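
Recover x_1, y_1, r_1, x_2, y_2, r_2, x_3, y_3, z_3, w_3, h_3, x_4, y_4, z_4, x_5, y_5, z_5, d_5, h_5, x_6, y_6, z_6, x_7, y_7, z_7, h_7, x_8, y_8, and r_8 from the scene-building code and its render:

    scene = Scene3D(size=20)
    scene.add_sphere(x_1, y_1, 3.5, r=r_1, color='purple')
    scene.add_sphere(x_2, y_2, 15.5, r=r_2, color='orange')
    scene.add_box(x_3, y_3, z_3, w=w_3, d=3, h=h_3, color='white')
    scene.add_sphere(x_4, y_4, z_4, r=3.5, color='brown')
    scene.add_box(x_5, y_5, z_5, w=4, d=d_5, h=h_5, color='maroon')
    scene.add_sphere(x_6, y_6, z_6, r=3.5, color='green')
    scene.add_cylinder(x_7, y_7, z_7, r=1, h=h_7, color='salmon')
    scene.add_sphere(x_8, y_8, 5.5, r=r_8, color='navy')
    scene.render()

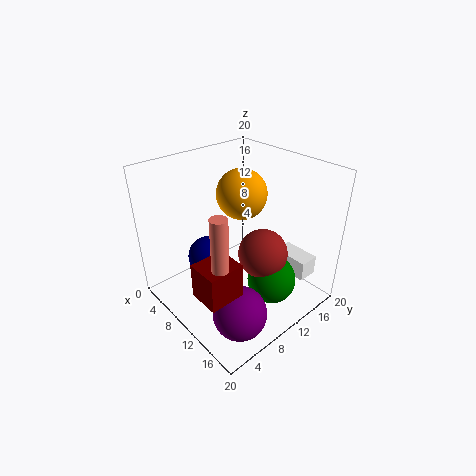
x_1 = 16
y_1 = 5
r_1 = 3.5
x_2 = 8.5
y_2 = 12
r_2 = 3.5
x_3 = 11
y_3 = 17
z_3 = 2.5
w_3 = 5.5
h_3 = 3
x_4 = 12.5
y_4 = 12.5
z_4 = 7.5
x_5 = 12.5
y_5 = 0.5
z_5 = 7
d_5 = 4.5
h_5 = 4.5
x_6 = 14
y_6 = 13
z_6 = 3.5
x_7 = 15.5
y_7 = 2.5
z_7 = 10.5
h_7 = 7.5
x_8 = 5.5
y_8 = 8
r_8 = 3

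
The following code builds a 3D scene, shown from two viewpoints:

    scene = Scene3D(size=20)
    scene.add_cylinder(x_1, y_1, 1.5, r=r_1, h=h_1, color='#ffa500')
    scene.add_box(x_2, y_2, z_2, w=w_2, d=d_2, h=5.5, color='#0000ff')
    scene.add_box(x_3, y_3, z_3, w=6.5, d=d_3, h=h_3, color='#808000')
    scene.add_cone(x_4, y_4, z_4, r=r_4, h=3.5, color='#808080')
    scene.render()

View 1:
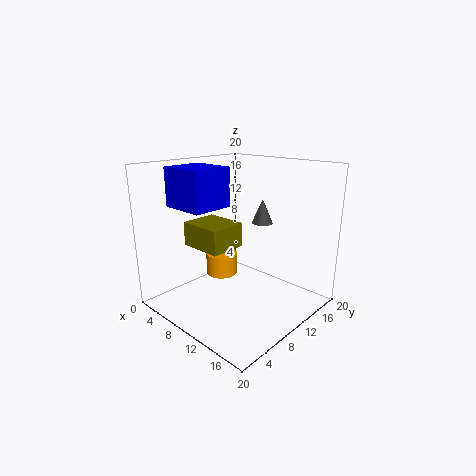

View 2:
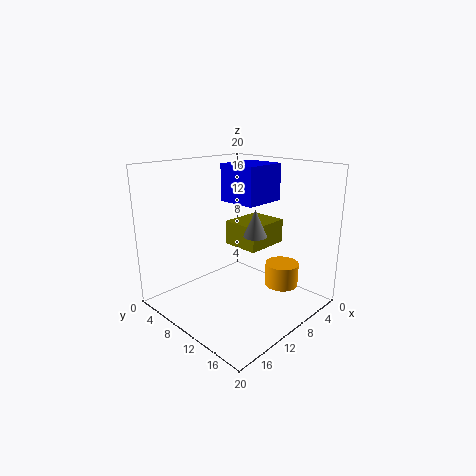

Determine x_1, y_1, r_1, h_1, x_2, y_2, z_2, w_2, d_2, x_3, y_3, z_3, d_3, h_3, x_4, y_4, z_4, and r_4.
x_1 = 3.5; y_1 = 13; r_1 = 2.5; h_1 = 3.5; x_2 = 1.5; y_2 = 4.5; z_2 = 14; w_2 = 6.5; d_2 = 6; x_3 = 2.5; y_3 = 6.5; z_3 = 8; d_3 = 5.5; h_3 = 3.5; x_4 = 11; y_4 = 14; z_4 = 11.5; r_4 = 1.5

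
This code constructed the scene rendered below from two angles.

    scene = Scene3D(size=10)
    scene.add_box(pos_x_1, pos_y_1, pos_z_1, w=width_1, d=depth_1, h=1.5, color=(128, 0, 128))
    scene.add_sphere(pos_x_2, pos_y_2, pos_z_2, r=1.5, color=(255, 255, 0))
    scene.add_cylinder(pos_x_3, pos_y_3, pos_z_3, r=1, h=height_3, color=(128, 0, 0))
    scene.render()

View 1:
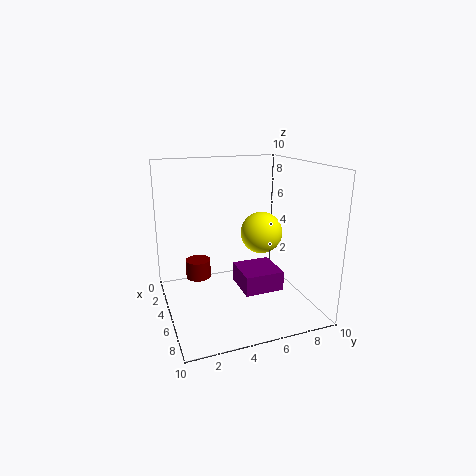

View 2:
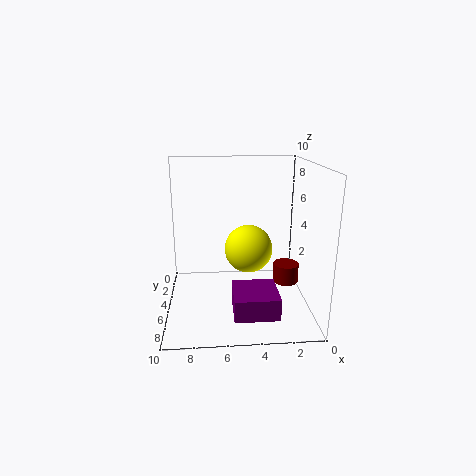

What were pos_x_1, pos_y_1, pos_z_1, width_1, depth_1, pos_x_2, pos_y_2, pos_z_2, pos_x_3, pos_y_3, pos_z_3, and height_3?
pos_x_1 = 2.5
pos_y_1 = 5.5
pos_z_1 = 0.5
width_1 = 3
depth_1 = 3
pos_x_2 = 4.5
pos_y_2 = 7
pos_z_2 = 5
pos_x_3 = 1
pos_y_3 = 3
pos_z_3 = 0.5
height_3 = 1.5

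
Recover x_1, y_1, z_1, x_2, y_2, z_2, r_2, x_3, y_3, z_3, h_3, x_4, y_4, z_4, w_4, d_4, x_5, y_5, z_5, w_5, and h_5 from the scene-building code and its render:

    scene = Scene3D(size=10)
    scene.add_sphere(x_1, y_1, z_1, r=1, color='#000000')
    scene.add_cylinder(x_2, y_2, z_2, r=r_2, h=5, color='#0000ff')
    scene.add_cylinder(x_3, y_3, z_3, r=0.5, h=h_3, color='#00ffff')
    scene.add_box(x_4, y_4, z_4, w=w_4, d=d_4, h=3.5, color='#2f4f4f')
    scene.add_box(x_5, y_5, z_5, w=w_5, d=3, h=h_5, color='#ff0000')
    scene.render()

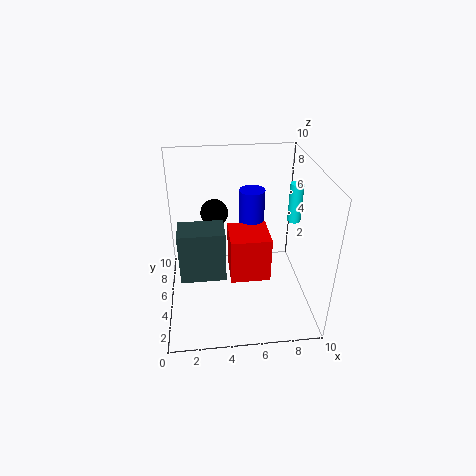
x_1 = 3.5
y_1 = 7
z_1 = 6
x_2 = 6.5
y_2 = 8.5
z_2 = 2
r_2 = 1
x_3 = 9.5
y_3 = 7
z_3 = 5
h_3 = 3
x_4 = 1
y_4 = 3
z_4 = 3
w_4 = 3
d_4 = 2
x_5 = 4.5
y_5 = 5
z_5 = 1
w_5 = 3
h_5 = 3.5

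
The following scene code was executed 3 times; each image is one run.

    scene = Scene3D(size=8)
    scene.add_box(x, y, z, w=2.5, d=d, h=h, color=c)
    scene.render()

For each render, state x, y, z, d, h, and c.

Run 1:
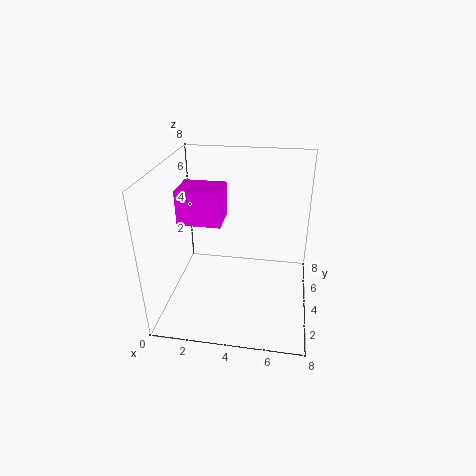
x = 0.5, y = 4, z = 4.5, d = 2, h = 2, c = 'magenta'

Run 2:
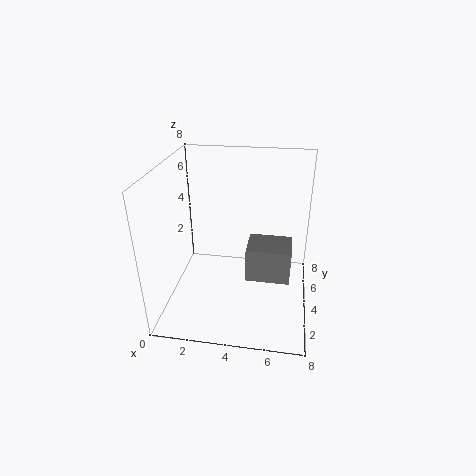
x = 4.5, y = 3.5, z = 1.5, d = 2, h = 2, c = 'gray'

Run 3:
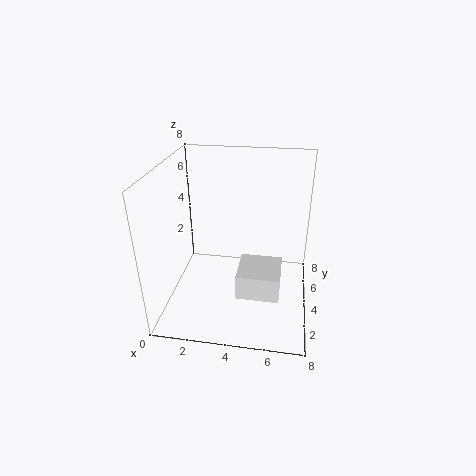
x = 4, y = 3, z = 0.5, d = 2.5, h = 1.5, c = 'white'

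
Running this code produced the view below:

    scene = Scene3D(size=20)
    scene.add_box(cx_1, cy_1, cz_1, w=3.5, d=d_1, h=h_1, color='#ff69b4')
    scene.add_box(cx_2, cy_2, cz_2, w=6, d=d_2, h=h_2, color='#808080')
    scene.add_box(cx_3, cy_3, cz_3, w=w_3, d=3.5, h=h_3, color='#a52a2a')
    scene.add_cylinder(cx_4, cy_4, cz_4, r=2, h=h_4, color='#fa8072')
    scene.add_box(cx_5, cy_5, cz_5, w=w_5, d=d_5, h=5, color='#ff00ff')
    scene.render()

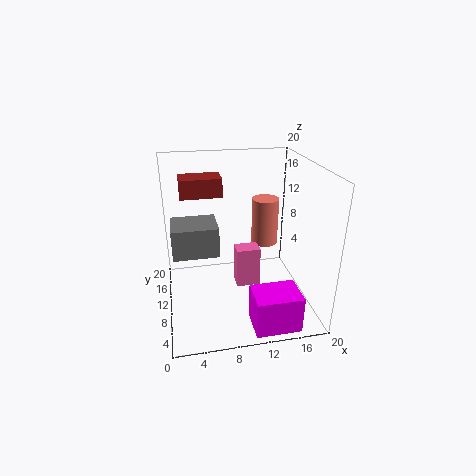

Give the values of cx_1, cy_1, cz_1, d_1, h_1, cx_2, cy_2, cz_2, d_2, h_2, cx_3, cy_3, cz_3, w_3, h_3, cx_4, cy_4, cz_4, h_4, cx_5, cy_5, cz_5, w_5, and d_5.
cx_1 = 10, cy_1 = 10.5, cz_1 = 1.5, d_1 = 2.5, h_1 = 6, cx_2 = 1, cy_2 = 7, cz_2 = 9, d_2 = 5, h_2 = 4, cx_3 = 2.5, cy_3 = 10, cz_3 = 16, w_3 = 5.5, h_3 = 2.5, cx_4 = 15, cy_4 = 14, cz_4 = 7, h_4 = 7, cx_5 = 10.5, cy_5 = 0.5, cz_5 = 0.5, w_5 = 6, d_5 = 4.5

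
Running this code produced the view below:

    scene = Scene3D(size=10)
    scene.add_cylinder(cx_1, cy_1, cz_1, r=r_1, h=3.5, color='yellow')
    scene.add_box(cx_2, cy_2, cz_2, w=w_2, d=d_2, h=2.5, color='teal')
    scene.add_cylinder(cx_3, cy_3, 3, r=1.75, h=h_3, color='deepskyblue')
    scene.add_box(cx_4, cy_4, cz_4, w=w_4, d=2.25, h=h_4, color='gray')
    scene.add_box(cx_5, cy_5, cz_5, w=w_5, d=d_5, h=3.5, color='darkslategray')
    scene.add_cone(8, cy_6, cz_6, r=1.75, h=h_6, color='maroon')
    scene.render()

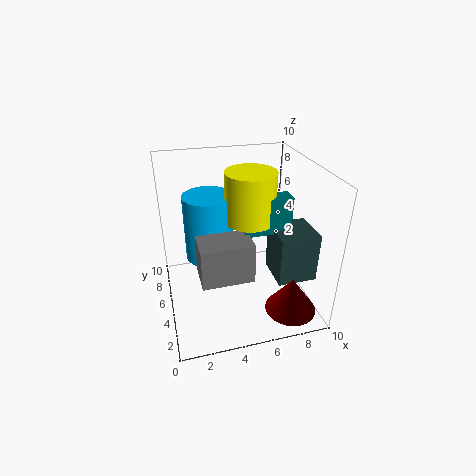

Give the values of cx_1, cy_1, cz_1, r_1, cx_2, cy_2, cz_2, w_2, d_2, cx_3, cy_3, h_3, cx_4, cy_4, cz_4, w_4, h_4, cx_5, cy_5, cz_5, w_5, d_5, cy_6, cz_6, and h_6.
cx_1 = 6
cy_1 = 5.5
cz_1 = 6
r_1 = 1.75
cx_2 = 5.25
cy_2 = 4
cz_2 = 5.5
w_2 = 3.25
d_2 = 1.25
cx_3 = 3.25
cy_3 = 6.5
h_3 = 4.75
cx_4 = 2
cy_4 = 2.5
cz_4 = 3
w_4 = 3.5
h_4 = 2.75
cx_5 = 7.25
cy_5 = 2.5
cz_5 = 2.25
w_5 = 2.75
d_5 = 2.75
cy_6 = 2
cz_6 = 0.5
h_6 = 2.5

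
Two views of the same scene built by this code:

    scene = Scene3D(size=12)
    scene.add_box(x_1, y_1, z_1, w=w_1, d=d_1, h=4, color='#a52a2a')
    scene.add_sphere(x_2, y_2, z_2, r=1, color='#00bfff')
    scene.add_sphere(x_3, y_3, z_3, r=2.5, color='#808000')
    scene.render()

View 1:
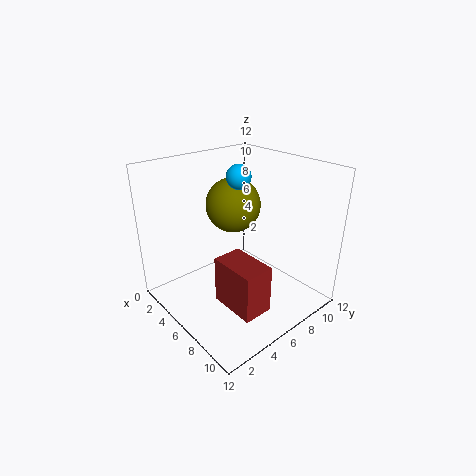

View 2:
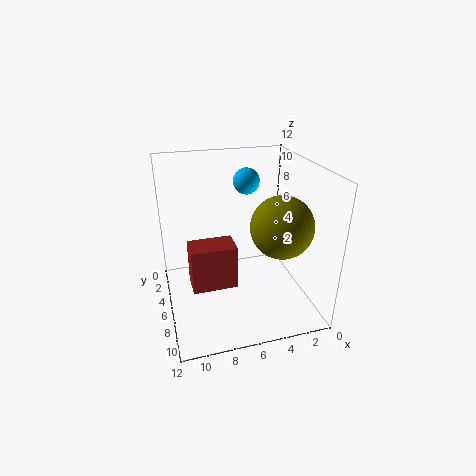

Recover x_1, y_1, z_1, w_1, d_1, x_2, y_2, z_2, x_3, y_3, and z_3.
x_1 = 6, y_1 = 3.5, z_1 = 1, w_1 = 4, d_1 = 2.5, x_2 = 5.5, y_2 = 6.5, z_2 = 11, x_3 = 3, y_3 = 8, z_3 = 7.5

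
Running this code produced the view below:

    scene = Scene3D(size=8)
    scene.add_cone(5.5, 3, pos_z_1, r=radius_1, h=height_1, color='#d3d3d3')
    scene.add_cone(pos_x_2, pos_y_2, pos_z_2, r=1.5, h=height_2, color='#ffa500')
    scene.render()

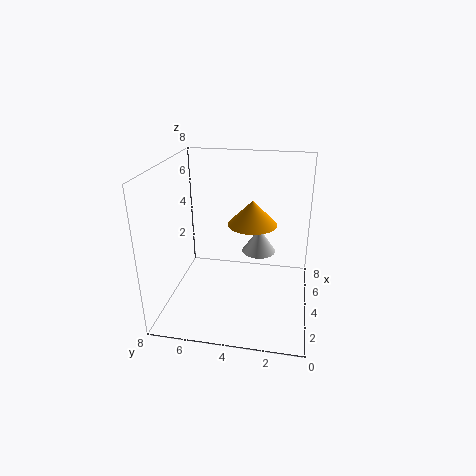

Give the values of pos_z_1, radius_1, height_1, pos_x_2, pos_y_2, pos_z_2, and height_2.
pos_z_1 = 2.5, radius_1 = 1, height_1 = 1.5, pos_x_2 = 6, pos_y_2 = 3.5, pos_z_2 = 4, height_2 = 1.5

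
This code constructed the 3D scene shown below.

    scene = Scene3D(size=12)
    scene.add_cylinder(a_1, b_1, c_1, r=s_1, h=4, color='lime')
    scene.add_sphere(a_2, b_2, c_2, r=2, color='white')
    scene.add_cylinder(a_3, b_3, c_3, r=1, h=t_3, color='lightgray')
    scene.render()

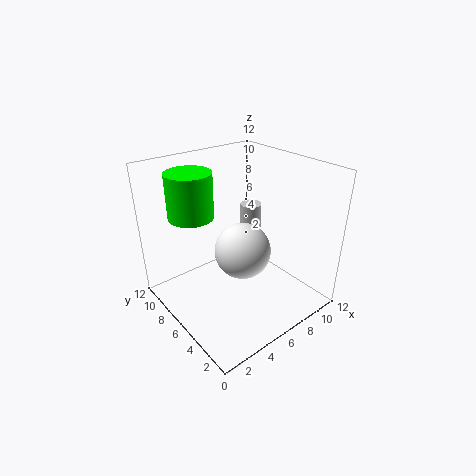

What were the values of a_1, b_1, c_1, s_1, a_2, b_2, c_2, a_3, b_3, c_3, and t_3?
a_1 = 4, b_1 = 10, c_1 = 7, s_1 = 2, a_2 = 4, b_2 = 3, c_2 = 7, a_3 = 10, b_3 = 9, c_3 = 2, t_3 = 5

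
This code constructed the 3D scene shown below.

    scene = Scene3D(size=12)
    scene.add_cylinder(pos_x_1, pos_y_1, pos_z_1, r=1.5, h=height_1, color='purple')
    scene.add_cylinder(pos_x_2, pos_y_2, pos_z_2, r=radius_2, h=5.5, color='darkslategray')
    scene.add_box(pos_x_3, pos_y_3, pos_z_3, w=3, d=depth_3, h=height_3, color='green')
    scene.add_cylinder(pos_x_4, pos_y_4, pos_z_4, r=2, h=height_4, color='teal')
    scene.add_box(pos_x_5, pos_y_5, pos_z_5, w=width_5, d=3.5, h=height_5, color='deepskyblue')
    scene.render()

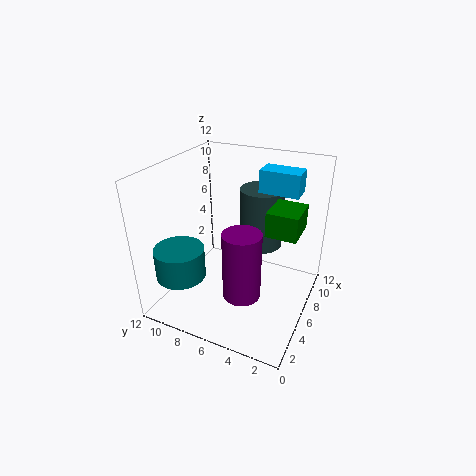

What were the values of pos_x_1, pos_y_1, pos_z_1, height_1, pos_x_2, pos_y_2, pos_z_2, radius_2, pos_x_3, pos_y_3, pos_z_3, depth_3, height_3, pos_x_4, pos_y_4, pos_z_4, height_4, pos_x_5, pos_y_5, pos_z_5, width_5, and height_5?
pos_x_1 = 3.5; pos_y_1 = 4.5; pos_z_1 = 2.5; height_1 = 5.5; pos_x_2 = 10; pos_y_2 = 5.5; pos_z_2 = 3.5; radius_2 = 2; pos_x_3 = 5.5; pos_y_3 = 1; pos_z_3 = 7; depth_3 = 2.5; height_3 = 2; pos_x_4 = 2.5; pos_y_4 = 9.5; pos_z_4 = 3.5; height_4 = 2.5; pos_x_5 = 9; pos_y_5 = 2; pos_z_5 = 9; width_5 = 2; height_5 = 2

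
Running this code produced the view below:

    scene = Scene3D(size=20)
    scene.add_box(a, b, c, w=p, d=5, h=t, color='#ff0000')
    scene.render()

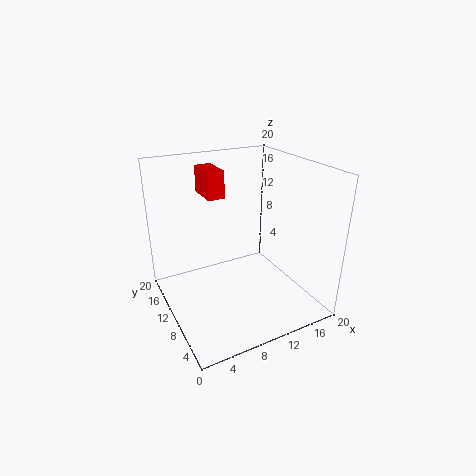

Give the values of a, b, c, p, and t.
a = 7.5; b = 14; c = 14.5; p = 2.5; t = 4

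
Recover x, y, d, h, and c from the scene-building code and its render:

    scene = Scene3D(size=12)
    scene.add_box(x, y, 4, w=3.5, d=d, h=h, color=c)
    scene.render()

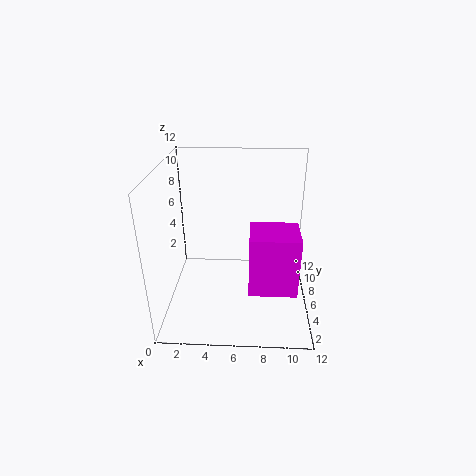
x = 7, y = 1, d = 3, h = 4.5, c = 'magenta'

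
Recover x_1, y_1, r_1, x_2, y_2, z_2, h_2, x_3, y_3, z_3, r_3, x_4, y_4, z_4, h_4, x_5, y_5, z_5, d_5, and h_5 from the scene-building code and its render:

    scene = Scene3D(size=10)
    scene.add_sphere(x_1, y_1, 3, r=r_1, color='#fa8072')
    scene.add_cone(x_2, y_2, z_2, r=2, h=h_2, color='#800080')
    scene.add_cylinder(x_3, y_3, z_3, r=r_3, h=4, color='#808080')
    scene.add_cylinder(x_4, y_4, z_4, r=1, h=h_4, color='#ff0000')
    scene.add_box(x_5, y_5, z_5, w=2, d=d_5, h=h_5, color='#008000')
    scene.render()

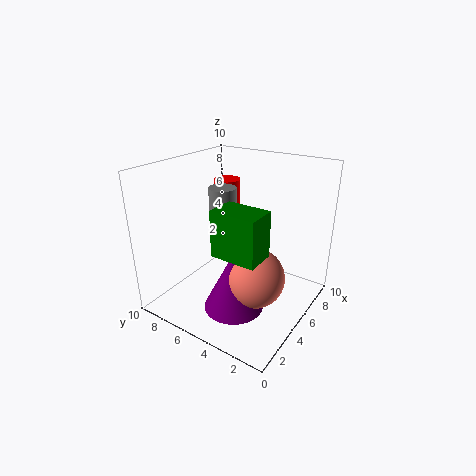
x_1 = 4, y_1 = 3, r_1 = 2, x_2 = 3, y_2 = 4, z_2 = 1, h_2 = 4, x_3 = 6, y_3 = 7, z_3 = 4, r_3 = 1, x_4 = 8, y_4 = 8, z_4 = 6, h_4 = 2, x_5 = 2, y_5 = 2, z_5 = 5, d_5 = 3, h_5 = 3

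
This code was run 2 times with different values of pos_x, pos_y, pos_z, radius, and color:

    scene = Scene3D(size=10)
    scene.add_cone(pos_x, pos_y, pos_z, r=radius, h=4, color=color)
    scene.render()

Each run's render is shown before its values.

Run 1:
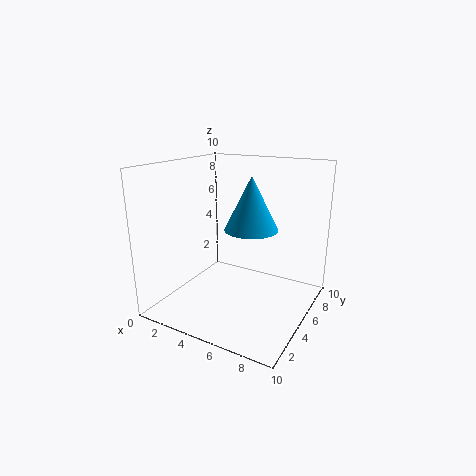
pos_x = 5
pos_y = 7
pos_z = 5
radius = 2
color = 'deepskyblue'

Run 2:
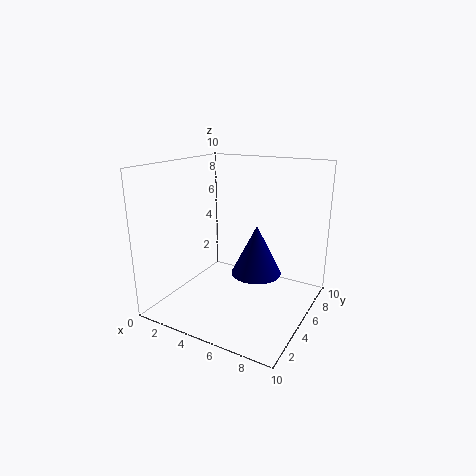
pos_x = 5
pos_y = 8
pos_z = 1
radius = 2
color = 'navy'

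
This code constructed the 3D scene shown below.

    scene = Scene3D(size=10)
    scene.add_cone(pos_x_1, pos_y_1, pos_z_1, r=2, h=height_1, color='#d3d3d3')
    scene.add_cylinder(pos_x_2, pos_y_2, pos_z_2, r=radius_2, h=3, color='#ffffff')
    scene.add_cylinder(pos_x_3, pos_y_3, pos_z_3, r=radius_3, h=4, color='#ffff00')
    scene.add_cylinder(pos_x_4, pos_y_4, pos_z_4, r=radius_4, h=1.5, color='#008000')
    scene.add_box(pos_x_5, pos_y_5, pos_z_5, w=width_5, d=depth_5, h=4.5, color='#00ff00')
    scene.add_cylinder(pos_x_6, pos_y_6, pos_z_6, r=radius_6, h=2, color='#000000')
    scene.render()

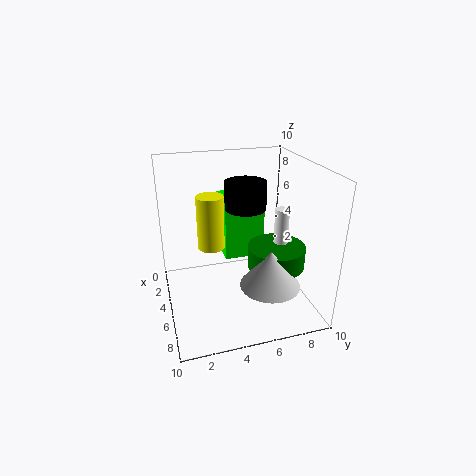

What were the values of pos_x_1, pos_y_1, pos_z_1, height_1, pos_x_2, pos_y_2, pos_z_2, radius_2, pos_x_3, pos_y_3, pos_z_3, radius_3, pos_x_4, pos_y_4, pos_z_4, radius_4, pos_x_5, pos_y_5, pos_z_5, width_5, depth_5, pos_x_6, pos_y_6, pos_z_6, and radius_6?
pos_x_1 = 7.5
pos_y_1 = 6.5
pos_z_1 = 2.5
height_1 = 2.5
pos_x_2 = 5.5
pos_y_2 = 8
pos_z_2 = 4
radius_2 = 0.5
pos_x_3 = 3
pos_y_3 = 3.5
pos_z_3 = 3.5
radius_3 = 1
pos_x_4 = 6
pos_y_4 = 7.5
pos_z_4 = 3
radius_4 = 2
pos_x_5 = 0.5
pos_y_5 = 4.5
pos_z_5 = 2.5
width_5 = 3
depth_5 = 3
pos_x_6 = 3.5
pos_y_6 = 6
pos_z_6 = 6.5
radius_6 = 1.5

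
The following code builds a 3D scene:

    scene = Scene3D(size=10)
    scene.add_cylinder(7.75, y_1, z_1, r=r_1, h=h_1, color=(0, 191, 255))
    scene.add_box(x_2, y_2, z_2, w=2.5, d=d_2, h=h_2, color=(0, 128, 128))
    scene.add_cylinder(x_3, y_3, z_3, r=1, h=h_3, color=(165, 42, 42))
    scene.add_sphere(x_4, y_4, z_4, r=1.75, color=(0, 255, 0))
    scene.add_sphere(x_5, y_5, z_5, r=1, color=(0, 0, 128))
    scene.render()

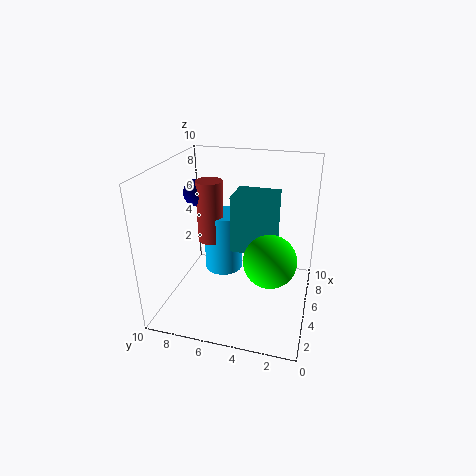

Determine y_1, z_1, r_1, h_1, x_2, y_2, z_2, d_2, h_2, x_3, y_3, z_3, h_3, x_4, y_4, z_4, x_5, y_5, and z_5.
y_1 = 7
z_1 = 0.75
r_1 = 1.5
h_1 = 4.75
x_2 = 4.75
y_2 = 2.5
z_2 = 4
d_2 = 3
h_2 = 4
x_3 = 7
y_3 = 7.75
z_3 = 3.5
h_3 = 4.75
x_4 = 3.75
y_4 = 2.5
z_4 = 4.25
x_5 = 7
y_5 = 8.75
z_5 = 7.25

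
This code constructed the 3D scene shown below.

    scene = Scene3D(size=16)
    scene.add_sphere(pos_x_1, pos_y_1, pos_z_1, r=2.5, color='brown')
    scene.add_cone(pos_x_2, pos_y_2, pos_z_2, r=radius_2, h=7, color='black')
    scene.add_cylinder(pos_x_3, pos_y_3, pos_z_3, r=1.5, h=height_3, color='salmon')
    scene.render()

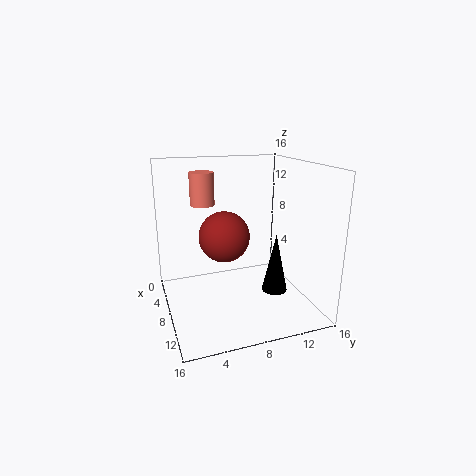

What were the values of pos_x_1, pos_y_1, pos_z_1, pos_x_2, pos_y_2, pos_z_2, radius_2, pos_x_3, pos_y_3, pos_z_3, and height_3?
pos_x_1 = 11, pos_y_1 = 5.5, pos_z_1 = 9.5, pos_x_2 = 8.5, pos_y_2 = 12.5, pos_z_2 = 1, radius_2 = 1.5, pos_x_3 = 2, pos_y_3 = 5.5, pos_z_3 = 10.5, height_3 = 4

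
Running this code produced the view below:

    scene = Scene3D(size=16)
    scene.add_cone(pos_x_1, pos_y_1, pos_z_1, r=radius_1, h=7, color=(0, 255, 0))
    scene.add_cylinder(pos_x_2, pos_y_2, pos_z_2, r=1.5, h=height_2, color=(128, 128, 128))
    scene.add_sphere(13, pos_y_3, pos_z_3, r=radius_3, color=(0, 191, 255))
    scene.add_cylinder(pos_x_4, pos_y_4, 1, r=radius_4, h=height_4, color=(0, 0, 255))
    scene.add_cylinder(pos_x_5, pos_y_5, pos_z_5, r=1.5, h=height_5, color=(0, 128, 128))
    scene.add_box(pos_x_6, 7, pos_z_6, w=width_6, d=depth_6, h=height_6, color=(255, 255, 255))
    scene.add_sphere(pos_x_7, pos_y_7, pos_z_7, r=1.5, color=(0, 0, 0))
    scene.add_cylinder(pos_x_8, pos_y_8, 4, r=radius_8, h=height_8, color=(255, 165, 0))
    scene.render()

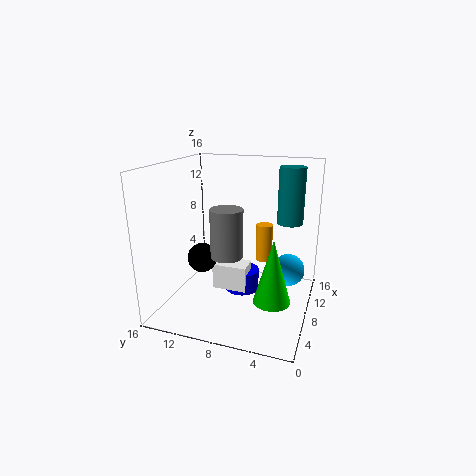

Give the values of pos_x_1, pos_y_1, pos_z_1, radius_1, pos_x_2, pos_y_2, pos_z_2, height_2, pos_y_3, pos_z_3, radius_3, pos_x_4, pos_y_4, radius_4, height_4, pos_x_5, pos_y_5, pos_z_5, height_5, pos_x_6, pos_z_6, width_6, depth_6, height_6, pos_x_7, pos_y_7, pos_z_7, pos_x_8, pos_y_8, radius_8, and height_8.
pos_x_1 = 6, pos_y_1 = 3.5, pos_z_1 = 2, radius_1 = 2, pos_x_2 = 2, pos_y_2 = 7, pos_z_2 = 8.5, height_2 = 4.5, pos_y_3 = 3, pos_z_3 = 2.5, radius_3 = 2, pos_x_4 = 9.5, pos_y_4 = 8, radius_4 = 2, height_4 = 2.5, pos_x_5 = 12, pos_y_5 = 3, pos_z_5 = 9, height_5 = 6.5, pos_x_6 = 7.5, pos_z_6 = 1.5, width_6 = 2.5, depth_6 = 4, height_6 = 3, pos_x_7 = 4, pos_y_7 = 10.5, pos_z_7 = 7, pos_x_8 = 12, pos_y_8 = 6, radius_8 = 1, height_8 = 4.5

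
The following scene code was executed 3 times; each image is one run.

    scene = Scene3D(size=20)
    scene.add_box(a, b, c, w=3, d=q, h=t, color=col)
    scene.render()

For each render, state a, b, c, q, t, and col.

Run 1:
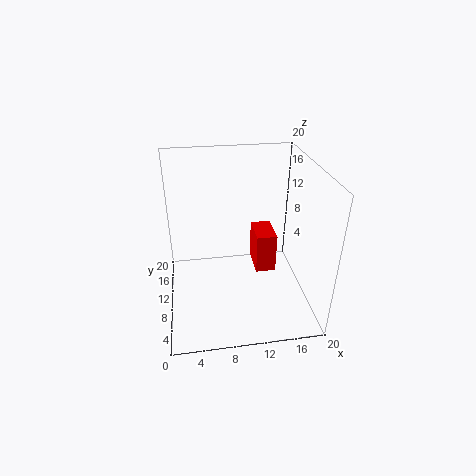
a = 13
b = 11
c = 3
q = 5
t = 6
col = 'red'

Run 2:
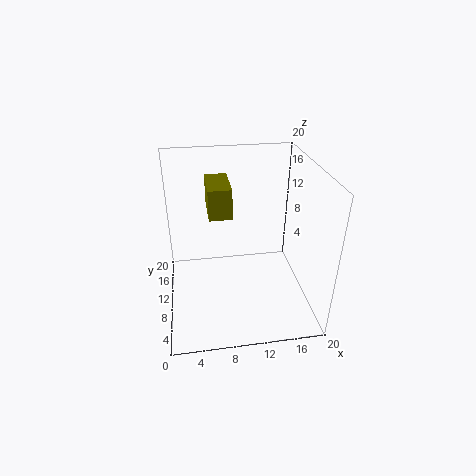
a = 6
b = 8
c = 14
q = 6
t = 4
col = 'olive'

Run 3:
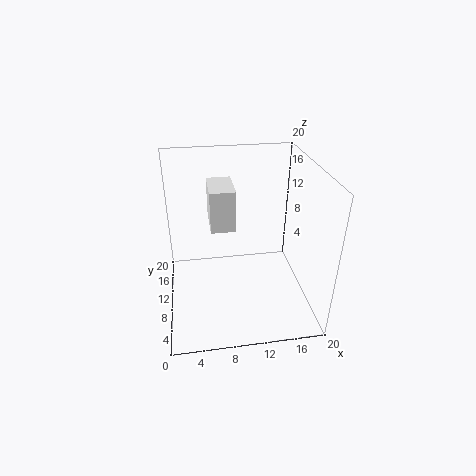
a = 6
b = 5
c = 14
q = 5
t = 5
col = 'white'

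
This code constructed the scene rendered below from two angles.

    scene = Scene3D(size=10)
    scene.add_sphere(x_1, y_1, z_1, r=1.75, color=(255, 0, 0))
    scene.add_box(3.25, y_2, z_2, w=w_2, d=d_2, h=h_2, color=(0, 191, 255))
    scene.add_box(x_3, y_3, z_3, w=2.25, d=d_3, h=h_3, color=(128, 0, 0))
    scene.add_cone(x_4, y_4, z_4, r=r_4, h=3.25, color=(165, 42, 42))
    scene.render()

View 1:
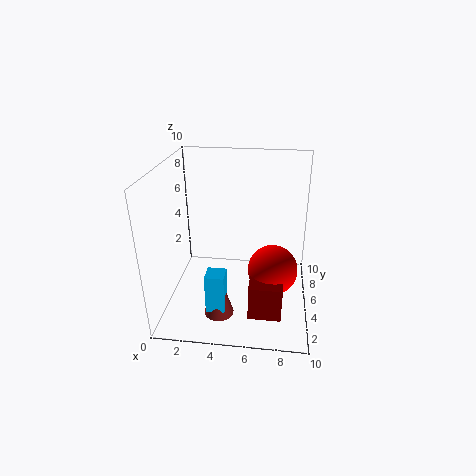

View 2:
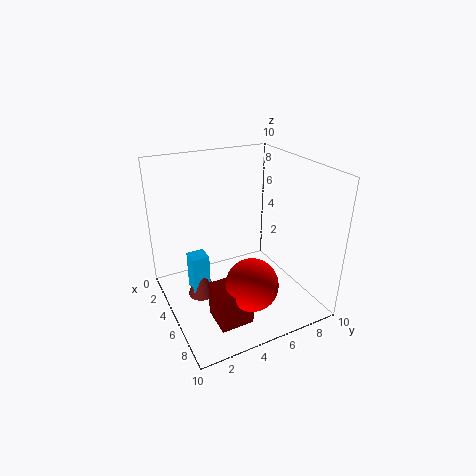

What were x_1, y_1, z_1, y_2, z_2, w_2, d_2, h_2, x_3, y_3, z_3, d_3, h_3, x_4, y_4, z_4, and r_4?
x_1 = 7.5, y_1 = 4.75, z_1 = 2.75, y_2 = 1.75, z_2 = 1, w_2 = 1.25, d_2 = 1.25, h_2 = 2.75, x_3 = 6, y_3 = 2.25, z_3 = 0.25, d_3 = 2.25, h_3 = 2.5, x_4 = 4, y_4 = 2.5, z_4 = 0.5, r_4 = 1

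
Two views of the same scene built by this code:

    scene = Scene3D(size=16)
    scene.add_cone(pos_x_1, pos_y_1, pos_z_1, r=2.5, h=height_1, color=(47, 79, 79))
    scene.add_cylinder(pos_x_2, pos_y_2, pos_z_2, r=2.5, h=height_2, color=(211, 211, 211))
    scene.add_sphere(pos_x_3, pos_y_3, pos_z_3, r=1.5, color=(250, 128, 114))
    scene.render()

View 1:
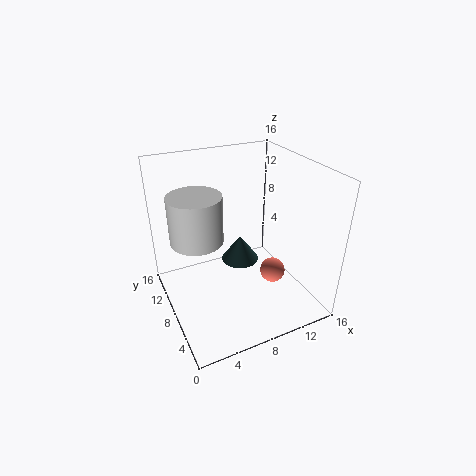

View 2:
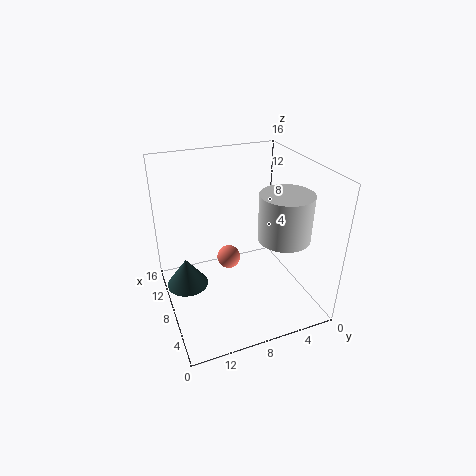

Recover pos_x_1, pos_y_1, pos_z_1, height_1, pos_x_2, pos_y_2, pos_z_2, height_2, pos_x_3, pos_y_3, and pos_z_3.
pos_x_1 = 11; pos_y_1 = 13.5; pos_z_1 = 1; height_1 = 3.5; pos_x_2 = 2.5; pos_y_2 = 5.5; pos_z_2 = 10.5; height_2 = 4.5; pos_x_3 = 12.5; pos_y_3 = 7.5; pos_z_3 = 2.5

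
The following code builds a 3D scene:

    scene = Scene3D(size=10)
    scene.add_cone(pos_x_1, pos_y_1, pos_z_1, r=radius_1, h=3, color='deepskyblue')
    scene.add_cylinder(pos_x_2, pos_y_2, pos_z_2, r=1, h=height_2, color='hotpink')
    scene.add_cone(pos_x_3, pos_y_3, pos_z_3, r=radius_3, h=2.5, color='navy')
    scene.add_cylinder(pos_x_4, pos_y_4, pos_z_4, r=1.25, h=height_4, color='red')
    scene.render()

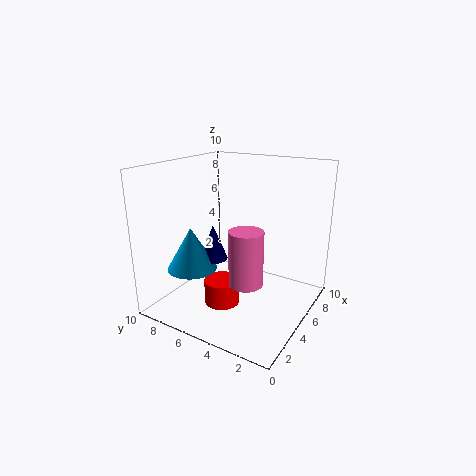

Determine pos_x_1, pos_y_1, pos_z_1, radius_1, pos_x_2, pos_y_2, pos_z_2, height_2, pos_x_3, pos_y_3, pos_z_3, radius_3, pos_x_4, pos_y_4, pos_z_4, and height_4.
pos_x_1 = 3.25
pos_y_1 = 7.75
pos_z_1 = 2.75
radius_1 = 1.75
pos_x_2 = 1.75
pos_y_2 = 2.5
pos_z_2 = 3.75
height_2 = 3.25
pos_x_3 = 4.5
pos_y_3 = 6.75
pos_z_3 = 3.25
radius_3 = 1
pos_x_4 = 4
pos_y_4 = 5.75
pos_z_4 = 0.25
height_4 = 1.75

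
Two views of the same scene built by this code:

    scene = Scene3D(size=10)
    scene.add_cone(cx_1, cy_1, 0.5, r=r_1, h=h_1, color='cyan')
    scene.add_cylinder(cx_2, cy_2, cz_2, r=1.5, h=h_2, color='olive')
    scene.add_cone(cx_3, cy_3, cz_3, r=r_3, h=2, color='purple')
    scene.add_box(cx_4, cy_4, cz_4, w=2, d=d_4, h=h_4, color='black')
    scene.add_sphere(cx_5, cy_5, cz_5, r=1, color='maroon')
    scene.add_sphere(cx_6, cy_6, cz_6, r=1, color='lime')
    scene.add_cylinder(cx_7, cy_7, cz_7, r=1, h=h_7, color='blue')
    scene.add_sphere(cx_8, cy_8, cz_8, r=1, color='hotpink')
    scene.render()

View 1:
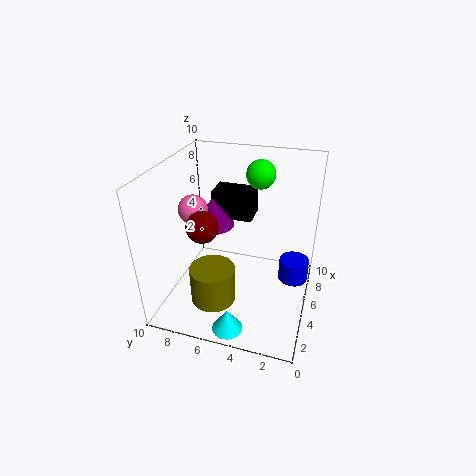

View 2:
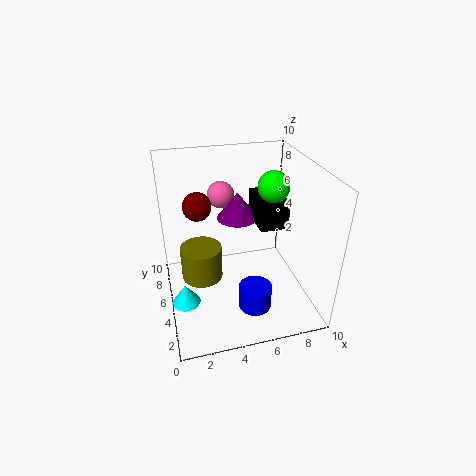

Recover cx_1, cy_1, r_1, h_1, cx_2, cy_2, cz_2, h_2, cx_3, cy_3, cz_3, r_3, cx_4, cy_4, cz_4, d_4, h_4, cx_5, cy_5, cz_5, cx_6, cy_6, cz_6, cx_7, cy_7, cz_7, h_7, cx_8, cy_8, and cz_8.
cx_1 = 1; cy_1 = 4.5; r_1 = 1; h_1 = 1.5; cx_2 = 2.5; cy_2 = 6; cz_2 = 1.5; h_2 = 2.5; cx_3 = 5.5; cy_3 = 7; cz_3 = 5.5; r_3 = 1.5; cx_4 = 6.5; cy_4 = 4.5; cz_4 = 5.5; d_4 = 3; h_4 = 2; cx_5 = 2.5; cy_5 = 6.5; cz_5 = 7; cx_6 = 7; cy_6 = 4; cz_6 = 9; cx_7 = 5; cy_7 = 1; cz_7 = 2.5; h_7 = 1.5; cx_8 = 4.5; cy_8 = 8; cz_8 = 7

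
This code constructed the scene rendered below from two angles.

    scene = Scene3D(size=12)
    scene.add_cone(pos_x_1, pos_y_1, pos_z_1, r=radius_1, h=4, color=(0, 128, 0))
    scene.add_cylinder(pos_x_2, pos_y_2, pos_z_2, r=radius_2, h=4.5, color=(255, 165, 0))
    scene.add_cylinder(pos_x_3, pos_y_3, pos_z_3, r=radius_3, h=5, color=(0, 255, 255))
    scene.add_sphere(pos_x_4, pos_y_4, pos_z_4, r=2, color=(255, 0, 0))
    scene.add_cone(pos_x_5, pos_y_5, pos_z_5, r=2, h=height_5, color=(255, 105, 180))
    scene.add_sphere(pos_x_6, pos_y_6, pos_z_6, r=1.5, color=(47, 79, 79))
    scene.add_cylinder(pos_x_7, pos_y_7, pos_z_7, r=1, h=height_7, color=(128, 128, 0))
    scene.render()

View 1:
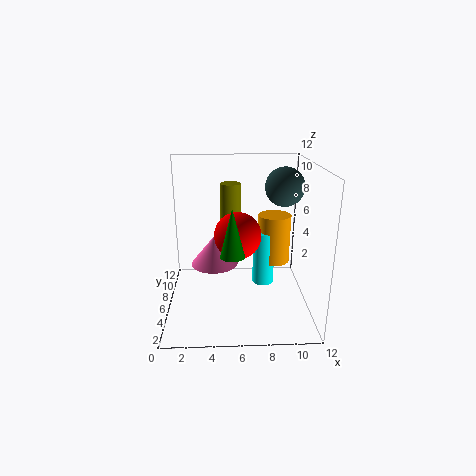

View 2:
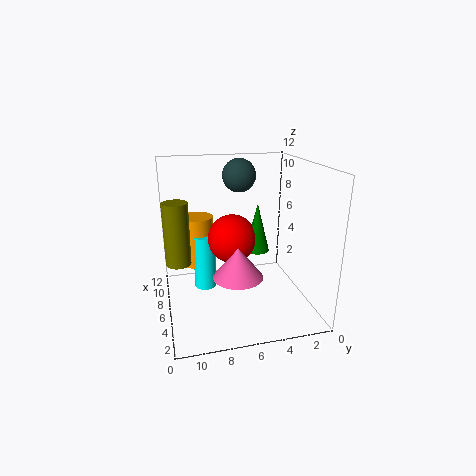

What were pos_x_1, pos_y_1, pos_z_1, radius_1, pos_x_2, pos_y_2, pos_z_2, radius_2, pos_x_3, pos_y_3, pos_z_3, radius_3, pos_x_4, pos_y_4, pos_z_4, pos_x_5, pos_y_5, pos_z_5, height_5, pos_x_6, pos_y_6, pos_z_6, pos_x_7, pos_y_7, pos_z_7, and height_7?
pos_x_1 = 5.5, pos_y_1 = 4.5, pos_z_1 = 5, radius_1 = 1, pos_x_2 = 9.5, pos_y_2 = 9, pos_z_2 = 2.5, radius_2 = 1.5, pos_x_3 = 8.5, pos_y_3 = 8.5, pos_z_3 = 0.5, radius_3 = 1, pos_x_4 = 6, pos_y_4 = 6.5, pos_z_4 = 6, pos_x_5 = 4, pos_y_5 = 6.5, pos_z_5 = 3.5, height_5 = 2.5, pos_x_6 = 9.5, pos_y_6 = 5, pos_z_6 = 10.5, pos_x_7 = 5.5, pos_y_7 = 11, pos_z_7 = 4.5, height_7 = 5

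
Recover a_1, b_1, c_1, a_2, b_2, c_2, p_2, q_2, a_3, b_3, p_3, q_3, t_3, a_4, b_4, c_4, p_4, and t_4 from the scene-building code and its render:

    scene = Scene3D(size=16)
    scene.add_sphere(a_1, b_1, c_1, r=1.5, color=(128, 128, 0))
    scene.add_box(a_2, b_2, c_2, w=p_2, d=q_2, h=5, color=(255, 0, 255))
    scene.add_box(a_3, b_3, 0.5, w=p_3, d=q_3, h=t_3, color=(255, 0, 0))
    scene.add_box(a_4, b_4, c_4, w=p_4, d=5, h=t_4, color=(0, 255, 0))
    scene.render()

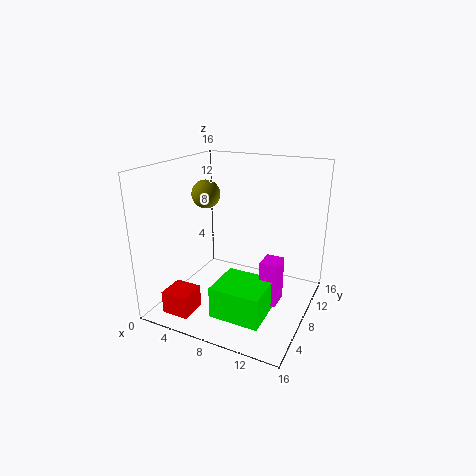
a_1 = 5, b_1 = 6.5, c_1 = 13, a_2 = 11, b_2 = 7, c_2 = 1, p_2 = 2, q_2 = 2.5, a_3 = 2, b_3 = 1.5, p_3 = 3, q_3 = 3, t_3 = 2.5, a_4 = 7, b_4 = 3, c_4 = 0.5, p_4 = 5.5, t_4 = 3.5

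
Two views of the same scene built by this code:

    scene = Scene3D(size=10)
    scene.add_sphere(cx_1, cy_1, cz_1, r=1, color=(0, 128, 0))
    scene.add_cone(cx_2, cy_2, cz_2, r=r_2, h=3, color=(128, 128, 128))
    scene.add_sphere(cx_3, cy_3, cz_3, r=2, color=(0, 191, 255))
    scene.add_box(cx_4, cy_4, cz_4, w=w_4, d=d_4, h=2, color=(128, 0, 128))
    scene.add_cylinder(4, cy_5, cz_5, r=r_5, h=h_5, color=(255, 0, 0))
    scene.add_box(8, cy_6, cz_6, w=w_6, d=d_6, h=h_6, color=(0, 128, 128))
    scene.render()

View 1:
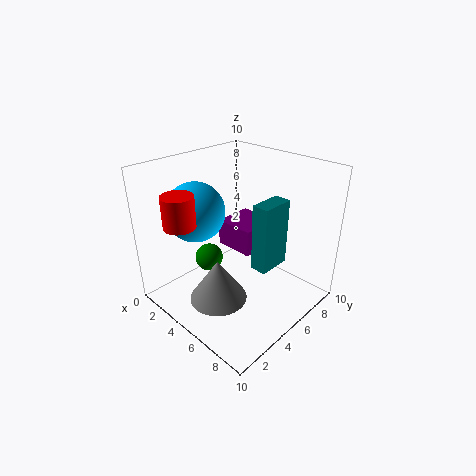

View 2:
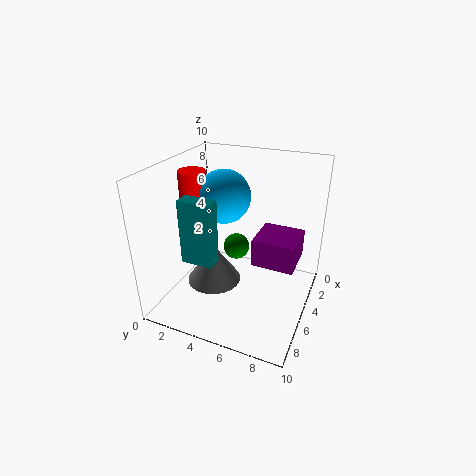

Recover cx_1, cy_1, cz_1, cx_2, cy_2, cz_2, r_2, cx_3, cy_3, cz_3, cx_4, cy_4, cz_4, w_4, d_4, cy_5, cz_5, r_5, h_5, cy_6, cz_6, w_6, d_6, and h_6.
cx_1 = 3; cy_1 = 4; cz_1 = 3; cx_2 = 5; cy_2 = 3; cz_2 = 1; r_2 = 2; cx_3 = 3; cy_3 = 3; cz_3 = 7; cx_4 = 2; cy_4 = 6; cz_4 = 3; w_4 = 3; d_4 = 3; cy_5 = 1; cz_5 = 7; r_5 = 1; h_5 = 2; cy_6 = 3; cz_6 = 5; w_6 = 1; d_6 = 2; h_6 = 4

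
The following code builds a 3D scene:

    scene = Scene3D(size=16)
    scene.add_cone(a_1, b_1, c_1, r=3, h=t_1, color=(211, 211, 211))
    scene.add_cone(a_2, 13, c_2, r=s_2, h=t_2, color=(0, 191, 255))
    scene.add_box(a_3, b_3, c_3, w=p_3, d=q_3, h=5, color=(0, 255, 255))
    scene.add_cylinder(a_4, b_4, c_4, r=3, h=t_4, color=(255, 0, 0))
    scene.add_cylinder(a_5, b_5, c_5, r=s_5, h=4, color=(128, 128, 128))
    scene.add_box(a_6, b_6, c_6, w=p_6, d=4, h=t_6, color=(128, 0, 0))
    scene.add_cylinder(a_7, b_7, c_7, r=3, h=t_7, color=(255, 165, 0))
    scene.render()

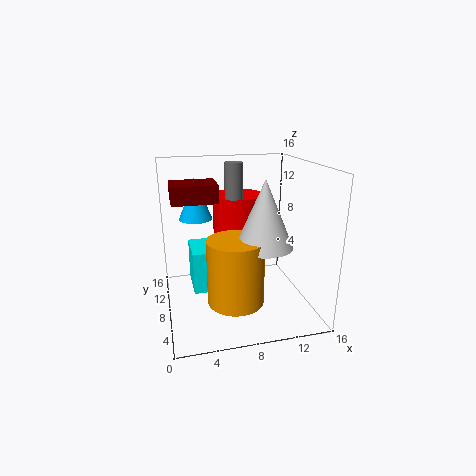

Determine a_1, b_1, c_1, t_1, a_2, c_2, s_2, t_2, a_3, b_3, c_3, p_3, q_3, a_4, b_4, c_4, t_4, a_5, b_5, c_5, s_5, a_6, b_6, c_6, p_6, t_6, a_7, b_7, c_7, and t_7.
a_1 = 10, b_1 = 5, c_1 = 8, t_1 = 7, a_2 = 4, c_2 = 9, s_2 = 2, t_2 = 5, a_3 = 3, b_3 = 9, c_3 = 1, p_3 = 4, q_3 = 5, a_4 = 9, b_4 = 12, c_4 = 6, t_4 = 6, a_5 = 8, b_5 = 10, c_5 = 12, s_5 = 1, a_6 = 1, b_6 = 8, c_6 = 12, p_6 = 5, t_6 = 2, a_7 = 7, b_7 = 5, c_7 = 2, t_7 = 7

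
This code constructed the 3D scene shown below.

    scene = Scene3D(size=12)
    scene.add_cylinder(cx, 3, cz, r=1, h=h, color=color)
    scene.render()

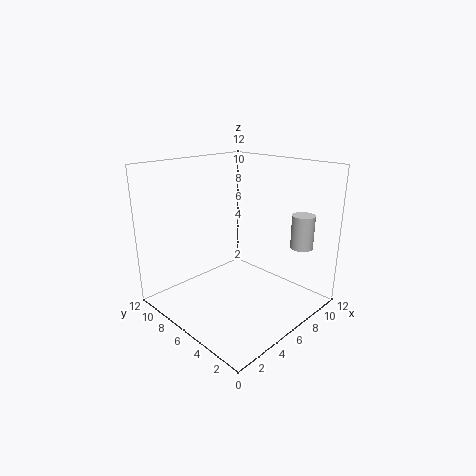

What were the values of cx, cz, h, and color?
cx = 11; cz = 4.5; h = 3; color = 'lightgray'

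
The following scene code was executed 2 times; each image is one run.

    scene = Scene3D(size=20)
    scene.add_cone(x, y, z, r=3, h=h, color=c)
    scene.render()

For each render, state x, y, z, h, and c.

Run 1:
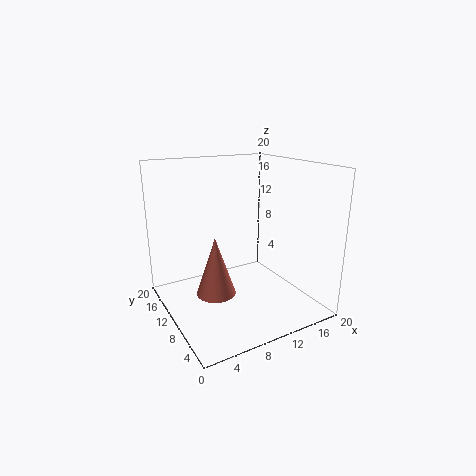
x = 8; y = 13.25; z = 0.25; h = 9; c = 'salmon'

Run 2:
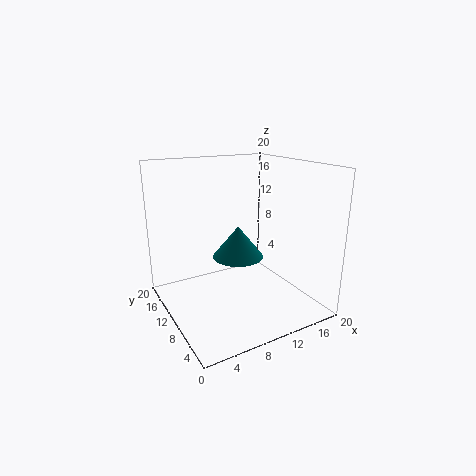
x = 7; y = 4.75; z = 10; h = 3.75; c = 'teal'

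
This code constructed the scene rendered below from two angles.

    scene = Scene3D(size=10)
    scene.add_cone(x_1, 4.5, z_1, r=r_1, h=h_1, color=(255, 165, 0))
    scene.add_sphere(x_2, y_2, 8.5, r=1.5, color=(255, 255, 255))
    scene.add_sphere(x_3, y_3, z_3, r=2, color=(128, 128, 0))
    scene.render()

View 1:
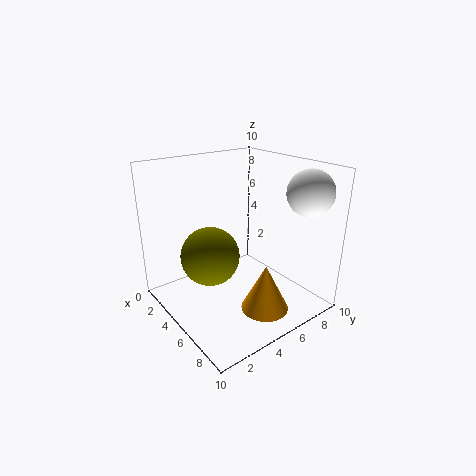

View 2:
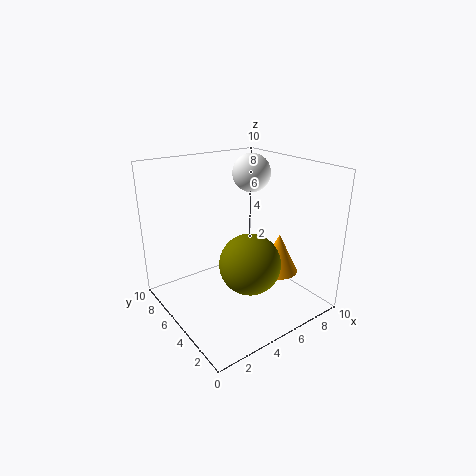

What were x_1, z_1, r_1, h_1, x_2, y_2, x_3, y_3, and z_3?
x_1 = 8.5
z_1 = 1.5
r_1 = 1.5
h_1 = 3
x_2 = 8.5
y_2 = 8
x_3 = 4.5
y_3 = 3
z_3 = 4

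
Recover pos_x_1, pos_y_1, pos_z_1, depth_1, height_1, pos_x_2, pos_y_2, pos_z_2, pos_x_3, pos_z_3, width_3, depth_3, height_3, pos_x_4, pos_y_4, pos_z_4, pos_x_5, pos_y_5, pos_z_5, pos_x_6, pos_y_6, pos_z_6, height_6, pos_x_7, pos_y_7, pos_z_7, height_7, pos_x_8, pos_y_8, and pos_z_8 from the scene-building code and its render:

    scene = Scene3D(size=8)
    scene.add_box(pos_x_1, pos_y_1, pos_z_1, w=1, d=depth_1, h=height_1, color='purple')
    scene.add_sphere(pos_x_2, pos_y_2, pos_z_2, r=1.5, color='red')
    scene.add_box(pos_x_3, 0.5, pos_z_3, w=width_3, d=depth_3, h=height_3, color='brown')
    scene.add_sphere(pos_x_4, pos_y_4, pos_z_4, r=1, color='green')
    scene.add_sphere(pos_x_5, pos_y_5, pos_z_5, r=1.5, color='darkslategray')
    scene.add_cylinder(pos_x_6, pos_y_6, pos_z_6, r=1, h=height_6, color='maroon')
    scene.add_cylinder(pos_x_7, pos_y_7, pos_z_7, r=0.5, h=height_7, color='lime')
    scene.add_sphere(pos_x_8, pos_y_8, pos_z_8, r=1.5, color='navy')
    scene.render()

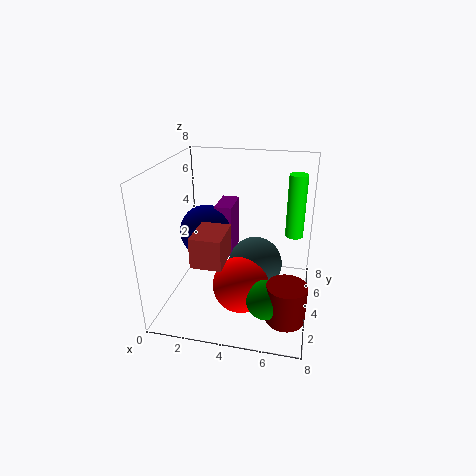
pos_x_1 = 2.5
pos_y_1 = 4.5
pos_z_1 = 2.5
depth_1 = 2
height_1 = 3
pos_x_2 = 4.5
pos_y_2 = 2.5
pos_z_2 = 2
pos_x_3 = 2.5
pos_z_3 = 4
width_3 = 1.5
depth_3 = 2
height_3 = 1.5
pos_x_4 = 6
pos_y_4 = 1.5
pos_z_4 = 2
pos_x_5 = 5
pos_y_5 = 4
pos_z_5 = 2.5
pos_x_6 = 7
pos_y_6 = 1.5
pos_z_6 = 1
height_6 = 2
pos_x_7 = 7
pos_y_7 = 5
pos_z_7 = 4
height_7 = 3.5
pos_x_8 = 2
pos_y_8 = 4.5
pos_z_8 = 4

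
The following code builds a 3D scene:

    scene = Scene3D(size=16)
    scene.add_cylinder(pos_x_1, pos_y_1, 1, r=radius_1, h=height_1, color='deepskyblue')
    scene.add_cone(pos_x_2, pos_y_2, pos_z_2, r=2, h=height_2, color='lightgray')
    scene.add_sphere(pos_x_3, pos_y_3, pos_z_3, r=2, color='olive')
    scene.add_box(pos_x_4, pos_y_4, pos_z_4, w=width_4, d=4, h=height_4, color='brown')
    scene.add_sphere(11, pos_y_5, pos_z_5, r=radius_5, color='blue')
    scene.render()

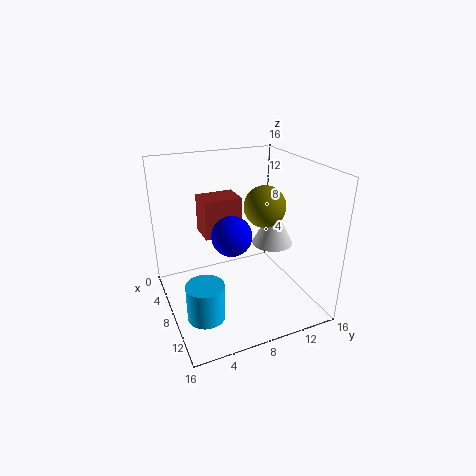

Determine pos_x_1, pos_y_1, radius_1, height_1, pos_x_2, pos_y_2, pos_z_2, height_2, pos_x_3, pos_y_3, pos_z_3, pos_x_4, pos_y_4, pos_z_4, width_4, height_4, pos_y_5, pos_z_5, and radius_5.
pos_x_1 = 11, pos_y_1 = 3, radius_1 = 2, height_1 = 4, pos_x_2 = 12, pos_y_2 = 10, pos_z_2 = 9, height_2 = 4, pos_x_3 = 12, pos_y_3 = 9, pos_z_3 = 13, pos_x_4 = 6, pos_y_4 = 4, pos_z_4 = 9, width_4 = 3, height_4 = 4, pos_y_5 = 6, pos_z_5 = 10, radius_5 = 2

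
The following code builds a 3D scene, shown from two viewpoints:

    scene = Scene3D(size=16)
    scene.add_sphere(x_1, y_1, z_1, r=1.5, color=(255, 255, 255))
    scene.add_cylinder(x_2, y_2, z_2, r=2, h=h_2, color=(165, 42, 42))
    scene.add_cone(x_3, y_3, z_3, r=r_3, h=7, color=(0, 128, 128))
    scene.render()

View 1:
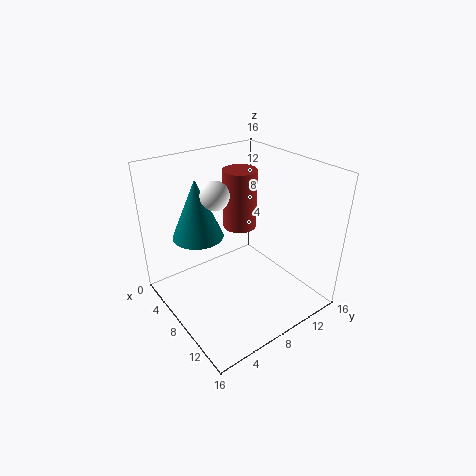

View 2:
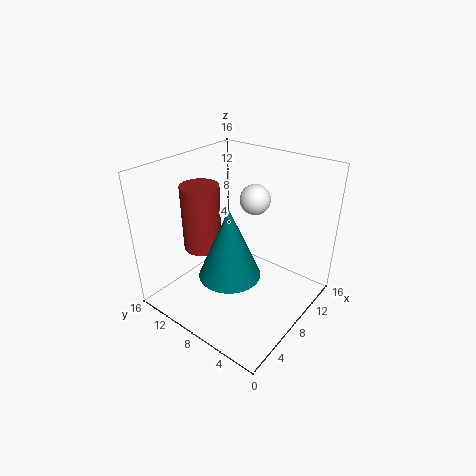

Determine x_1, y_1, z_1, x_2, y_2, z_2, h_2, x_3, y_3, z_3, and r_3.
x_1 = 7.5
y_1 = 5.5
z_1 = 13.5
x_2 = 5
y_2 = 10.5
z_2 = 7.5
h_2 = 7
x_3 = 3.5
y_3 = 5.5
z_3 = 7
r_3 = 3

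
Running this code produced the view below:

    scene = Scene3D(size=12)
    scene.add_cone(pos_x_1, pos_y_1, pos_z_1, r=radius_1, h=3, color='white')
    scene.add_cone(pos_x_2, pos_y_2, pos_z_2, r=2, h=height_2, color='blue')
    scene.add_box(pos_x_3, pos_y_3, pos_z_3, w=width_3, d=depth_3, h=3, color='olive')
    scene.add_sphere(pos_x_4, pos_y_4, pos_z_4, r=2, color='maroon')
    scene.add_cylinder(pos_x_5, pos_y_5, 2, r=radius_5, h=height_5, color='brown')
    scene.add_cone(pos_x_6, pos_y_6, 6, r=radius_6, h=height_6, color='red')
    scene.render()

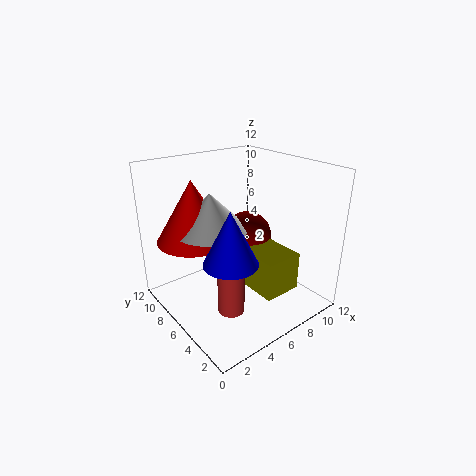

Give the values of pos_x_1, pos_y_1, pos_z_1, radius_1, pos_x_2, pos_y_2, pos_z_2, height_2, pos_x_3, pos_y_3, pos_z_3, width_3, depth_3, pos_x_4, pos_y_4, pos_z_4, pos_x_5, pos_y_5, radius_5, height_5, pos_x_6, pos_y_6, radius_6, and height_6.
pos_x_1 = 4
pos_y_1 = 7
pos_z_1 = 7
radius_1 = 3
pos_x_2 = 3
pos_y_2 = 3
pos_z_2 = 6
height_2 = 4
pos_x_3 = 5
pos_y_3 = 1
pos_z_3 = 3
width_3 = 3
depth_3 = 4
pos_x_4 = 7
pos_y_4 = 6
pos_z_4 = 6
pos_x_5 = 3
pos_y_5 = 3
radius_5 = 1
height_5 = 5
pos_x_6 = 3
pos_y_6 = 8
radius_6 = 3
height_6 = 5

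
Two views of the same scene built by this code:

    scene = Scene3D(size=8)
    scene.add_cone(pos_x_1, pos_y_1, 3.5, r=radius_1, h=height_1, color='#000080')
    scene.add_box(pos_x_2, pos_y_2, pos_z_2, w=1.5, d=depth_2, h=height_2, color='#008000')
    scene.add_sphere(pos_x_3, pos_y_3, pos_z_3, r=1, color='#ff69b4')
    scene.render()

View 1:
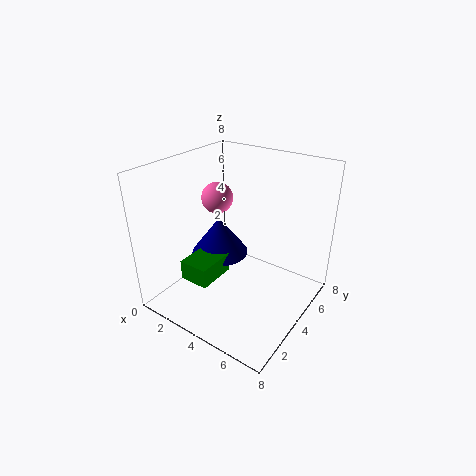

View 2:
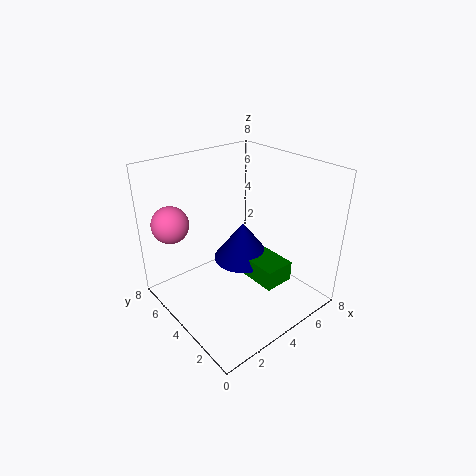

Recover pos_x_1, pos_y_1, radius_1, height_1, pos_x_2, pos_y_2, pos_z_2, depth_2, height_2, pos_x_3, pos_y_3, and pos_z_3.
pos_x_1 = 3.5
pos_y_1 = 3
radius_1 = 1.5
height_1 = 2
pos_x_2 = 3
pos_y_2 = 0.5
pos_z_2 = 3
depth_2 = 2
height_2 = 1
pos_x_3 = 1
pos_y_3 = 6
pos_z_3 = 5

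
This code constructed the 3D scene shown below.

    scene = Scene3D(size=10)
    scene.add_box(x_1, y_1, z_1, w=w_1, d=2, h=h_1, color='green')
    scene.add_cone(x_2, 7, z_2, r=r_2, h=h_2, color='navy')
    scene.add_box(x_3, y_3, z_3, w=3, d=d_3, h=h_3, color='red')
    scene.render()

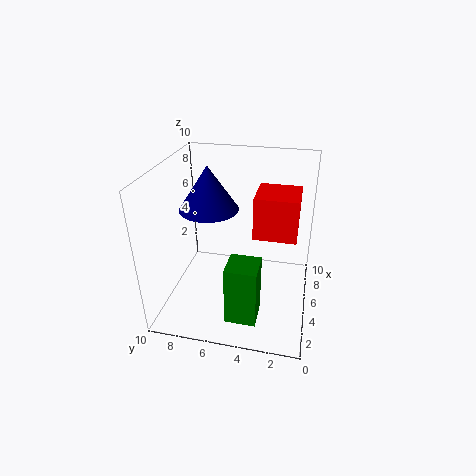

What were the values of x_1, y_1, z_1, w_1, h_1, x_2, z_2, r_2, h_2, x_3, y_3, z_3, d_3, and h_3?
x_1 = 1, y_1 = 3, z_1 = 1, w_1 = 2, h_1 = 4, x_2 = 5, z_2 = 7, r_2 = 2, h_2 = 3, x_3 = 5, y_3 = 1, z_3 = 5, d_3 = 3, h_3 = 3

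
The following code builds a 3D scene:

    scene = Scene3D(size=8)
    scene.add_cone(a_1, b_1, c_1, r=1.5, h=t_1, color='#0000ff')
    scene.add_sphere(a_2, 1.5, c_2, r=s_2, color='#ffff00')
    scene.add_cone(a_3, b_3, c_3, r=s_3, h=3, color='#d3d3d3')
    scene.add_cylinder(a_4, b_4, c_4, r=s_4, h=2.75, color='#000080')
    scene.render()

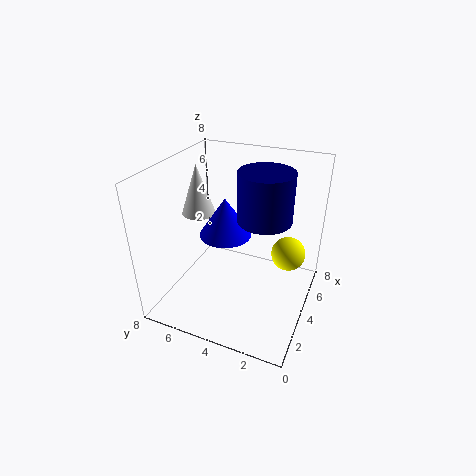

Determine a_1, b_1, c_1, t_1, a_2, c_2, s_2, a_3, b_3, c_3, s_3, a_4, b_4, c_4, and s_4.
a_1 = 4.5; b_1 = 5; c_1 = 3.75; t_1 = 2.25; a_2 = 5.75; c_2 = 2.5; s_2 = 1; a_3 = 5; b_3 = 7; c_3 = 4.5; s_3 = 1; a_4 = 4.75; b_4 = 2.75; c_4 = 5; s_4 = 1.5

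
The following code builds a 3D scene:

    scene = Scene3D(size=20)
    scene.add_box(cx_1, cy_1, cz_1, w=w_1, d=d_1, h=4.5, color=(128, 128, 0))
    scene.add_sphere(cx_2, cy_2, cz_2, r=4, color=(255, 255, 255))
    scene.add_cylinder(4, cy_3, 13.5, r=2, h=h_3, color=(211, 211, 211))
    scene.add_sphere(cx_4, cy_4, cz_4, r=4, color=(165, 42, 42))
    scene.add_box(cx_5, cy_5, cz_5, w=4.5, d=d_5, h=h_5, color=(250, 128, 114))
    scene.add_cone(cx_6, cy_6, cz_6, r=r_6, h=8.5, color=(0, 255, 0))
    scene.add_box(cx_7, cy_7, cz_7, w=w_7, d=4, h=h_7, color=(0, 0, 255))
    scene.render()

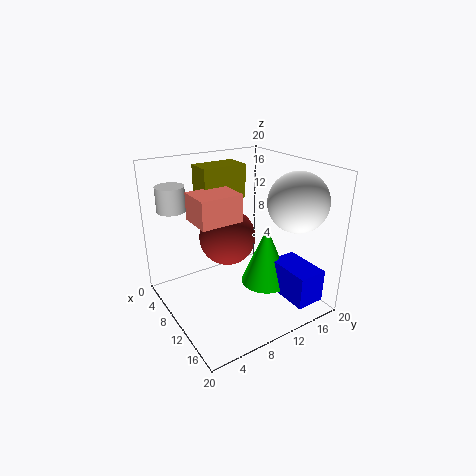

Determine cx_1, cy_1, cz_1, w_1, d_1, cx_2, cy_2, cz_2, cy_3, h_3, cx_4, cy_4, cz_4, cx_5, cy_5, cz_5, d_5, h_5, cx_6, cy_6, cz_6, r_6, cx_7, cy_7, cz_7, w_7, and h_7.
cx_1 = 6, cy_1 = 5.5, cz_1 = 15.5, w_1 = 3.5, d_1 = 6, cx_2 = 15, cy_2 = 16, cz_2 = 15.5, cy_3 = 3, h_3 = 3.5, cx_4 = 8, cy_4 = 9.5, cz_4 = 9.5, cx_5 = 9, cy_5 = 3, cz_5 = 14, d_5 = 5.5, h_5 = 3.5, cx_6 = 12, cy_6 = 13.5, cz_6 = 3, r_6 = 3.5, cx_7 = 13, cy_7 = 13.5, cz_7 = 2.5, w_7 = 6.5, h_7 = 4.5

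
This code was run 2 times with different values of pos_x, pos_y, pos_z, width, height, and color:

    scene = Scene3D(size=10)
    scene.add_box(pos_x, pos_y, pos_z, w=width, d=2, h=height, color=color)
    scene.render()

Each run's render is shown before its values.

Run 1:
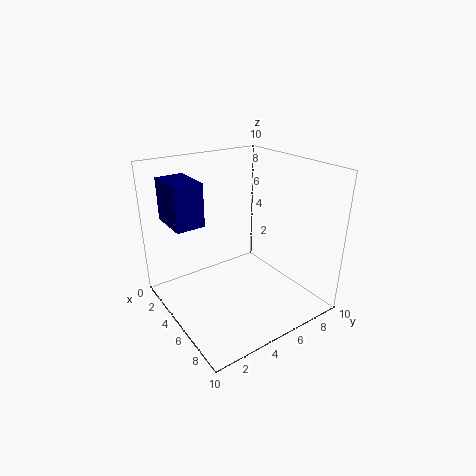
pos_x = 1, pos_y = 1, pos_z = 6, width = 3, height = 3, color = 'navy'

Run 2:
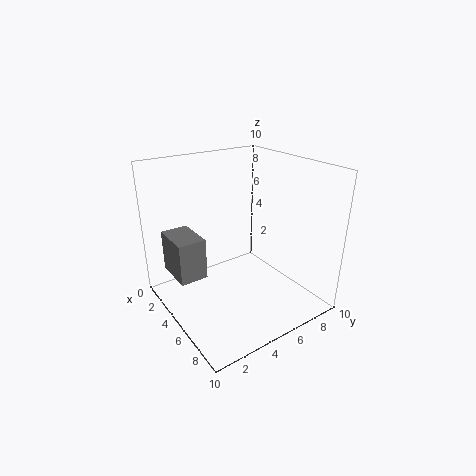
pos_x = 1, pos_y = 1, pos_z = 2, width = 3, height = 3, color = 'gray'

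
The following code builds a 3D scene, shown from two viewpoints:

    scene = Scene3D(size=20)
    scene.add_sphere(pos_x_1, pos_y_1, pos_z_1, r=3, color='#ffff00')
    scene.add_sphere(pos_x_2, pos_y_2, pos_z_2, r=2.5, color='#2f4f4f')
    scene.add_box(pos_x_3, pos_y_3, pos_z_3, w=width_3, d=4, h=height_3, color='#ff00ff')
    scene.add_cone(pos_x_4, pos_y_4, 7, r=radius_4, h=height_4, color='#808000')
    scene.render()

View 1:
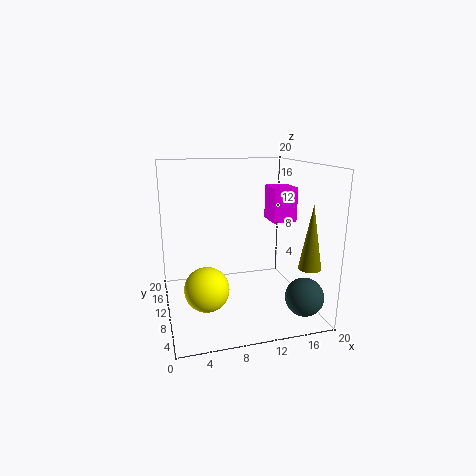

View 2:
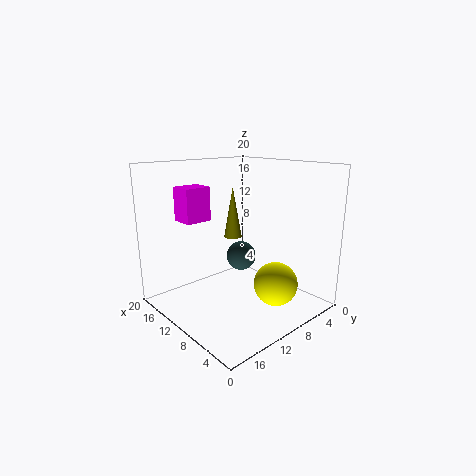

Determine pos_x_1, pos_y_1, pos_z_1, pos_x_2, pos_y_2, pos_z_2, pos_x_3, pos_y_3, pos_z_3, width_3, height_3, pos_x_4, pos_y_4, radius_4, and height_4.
pos_x_1 = 5, pos_y_1 = 7.5, pos_z_1 = 4, pos_x_2 = 17, pos_y_2 = 3, pos_z_2 = 3.5, pos_x_3 = 15.5, pos_y_3 = 10.5, pos_z_3 = 11.5, width_3 = 3.5, height_3 = 5, pos_x_4 = 18, pos_y_4 = 4, radius_4 = 1.5, height_4 = 8.5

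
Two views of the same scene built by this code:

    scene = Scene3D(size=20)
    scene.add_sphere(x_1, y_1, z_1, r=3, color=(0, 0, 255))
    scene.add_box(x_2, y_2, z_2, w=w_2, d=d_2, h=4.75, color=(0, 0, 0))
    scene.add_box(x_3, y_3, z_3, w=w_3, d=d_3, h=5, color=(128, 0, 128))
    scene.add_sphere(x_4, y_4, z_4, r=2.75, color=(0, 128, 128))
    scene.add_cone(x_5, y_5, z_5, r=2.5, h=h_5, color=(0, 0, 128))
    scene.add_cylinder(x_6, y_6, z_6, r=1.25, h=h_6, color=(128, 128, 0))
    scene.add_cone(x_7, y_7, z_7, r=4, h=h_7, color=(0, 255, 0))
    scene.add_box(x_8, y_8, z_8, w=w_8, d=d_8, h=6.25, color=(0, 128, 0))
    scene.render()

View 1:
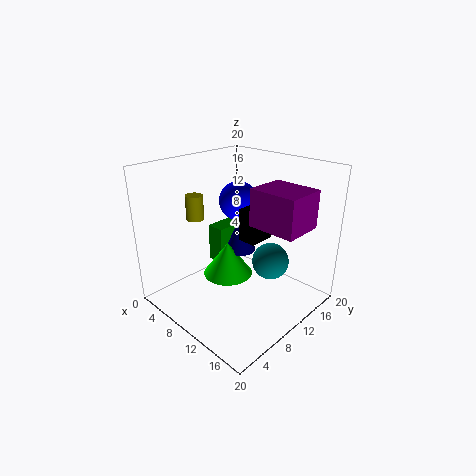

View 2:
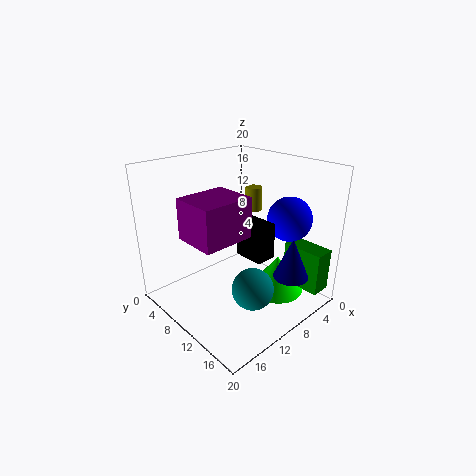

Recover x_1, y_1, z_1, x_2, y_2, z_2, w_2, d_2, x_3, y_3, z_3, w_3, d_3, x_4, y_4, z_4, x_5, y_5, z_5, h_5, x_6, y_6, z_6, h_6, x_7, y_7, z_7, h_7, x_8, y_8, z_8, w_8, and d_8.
x_1 = 5.25
y_1 = 15
z_1 = 13
x_2 = 8.75
y_2 = 11.5
z_2 = 8.75
w_2 = 2.75
d_2 = 4
x_3 = 12.5
y_3 = 9.5
z_3 = 12.75
w_3 = 6.5
d_3 = 5.5
x_4 = 12
y_4 = 15
z_4 = 5
x_5 = 5
y_5 = 15.75
z_5 = 4.25
h_5 = 6
x_6 = 4.25
y_6 = 7.25
z_6 = 12
h_6 = 3.5
x_7 = 4.75
y_7 = 13
z_7 = 0.75
h_7 = 5.5
x_8 = 0.25
y_8 = 13
z_8 = 1.75
w_8 = 3
d_8 = 6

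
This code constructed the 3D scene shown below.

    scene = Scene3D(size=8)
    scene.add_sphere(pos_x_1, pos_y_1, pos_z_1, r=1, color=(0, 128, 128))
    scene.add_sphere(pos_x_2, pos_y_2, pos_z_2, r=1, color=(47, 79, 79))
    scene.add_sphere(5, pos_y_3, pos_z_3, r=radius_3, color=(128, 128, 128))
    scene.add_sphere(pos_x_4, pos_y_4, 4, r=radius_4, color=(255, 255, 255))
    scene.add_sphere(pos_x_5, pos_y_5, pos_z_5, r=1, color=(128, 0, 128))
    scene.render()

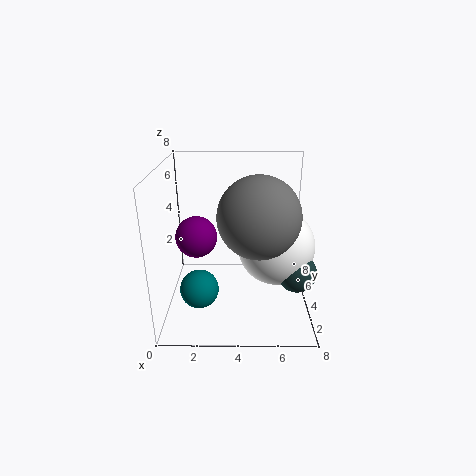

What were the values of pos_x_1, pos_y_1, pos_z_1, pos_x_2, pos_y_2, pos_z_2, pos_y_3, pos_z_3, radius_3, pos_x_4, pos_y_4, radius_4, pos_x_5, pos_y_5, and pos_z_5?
pos_x_1 = 2
pos_y_1 = 2
pos_z_1 = 2
pos_x_2 = 7
pos_y_2 = 2
pos_z_2 = 3
pos_y_3 = 2
pos_z_3 = 6
radius_3 = 2
pos_x_4 = 6
pos_y_4 = 3
radius_4 = 2
pos_x_5 = 2
pos_y_5 = 2
pos_z_5 = 5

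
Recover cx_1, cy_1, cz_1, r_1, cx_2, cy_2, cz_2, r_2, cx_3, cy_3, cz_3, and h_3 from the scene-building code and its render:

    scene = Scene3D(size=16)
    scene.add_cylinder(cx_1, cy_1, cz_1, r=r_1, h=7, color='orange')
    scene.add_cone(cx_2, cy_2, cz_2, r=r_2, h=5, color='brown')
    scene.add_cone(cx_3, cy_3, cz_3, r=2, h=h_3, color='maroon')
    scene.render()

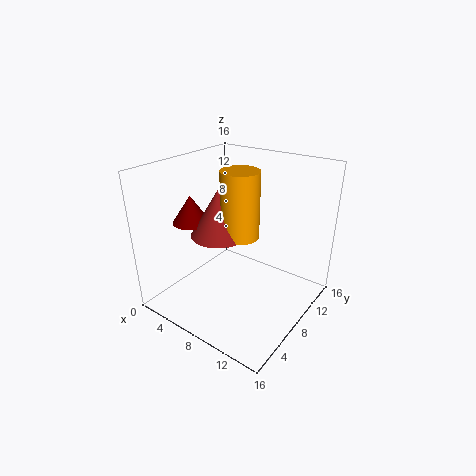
cx_1 = 9, cy_1 = 7, cz_1 = 9, r_1 = 2, cx_2 = 7, cy_2 = 6, cz_2 = 9, r_2 = 3, cx_3 = 4, cy_3 = 5, cz_3 = 10, h_3 = 3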